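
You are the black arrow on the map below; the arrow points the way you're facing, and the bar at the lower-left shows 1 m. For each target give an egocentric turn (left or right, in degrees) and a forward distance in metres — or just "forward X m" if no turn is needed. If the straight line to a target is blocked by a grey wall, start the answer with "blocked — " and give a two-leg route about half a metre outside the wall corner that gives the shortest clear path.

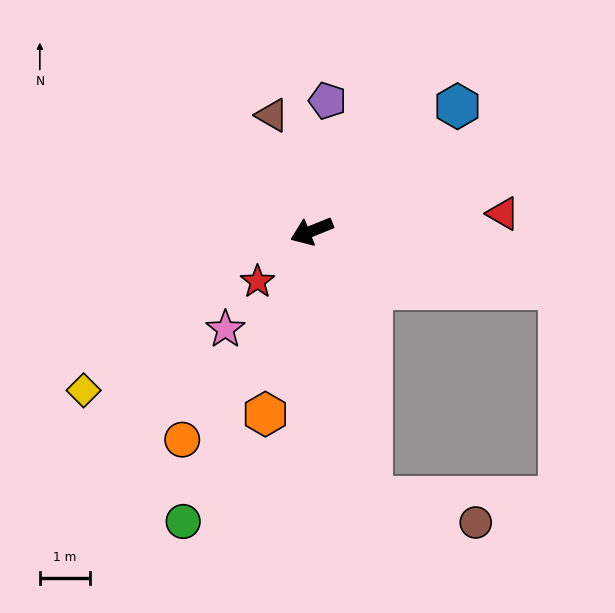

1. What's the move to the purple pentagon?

turn right 119°, forward 2.6 m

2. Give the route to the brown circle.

blocked — turn left 81°, forward 5.4 m, then turn left 63°, forward 2.1 m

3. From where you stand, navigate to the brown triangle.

turn right 93°, forward 2.4 m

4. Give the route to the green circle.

turn left 44°, forward 6.3 m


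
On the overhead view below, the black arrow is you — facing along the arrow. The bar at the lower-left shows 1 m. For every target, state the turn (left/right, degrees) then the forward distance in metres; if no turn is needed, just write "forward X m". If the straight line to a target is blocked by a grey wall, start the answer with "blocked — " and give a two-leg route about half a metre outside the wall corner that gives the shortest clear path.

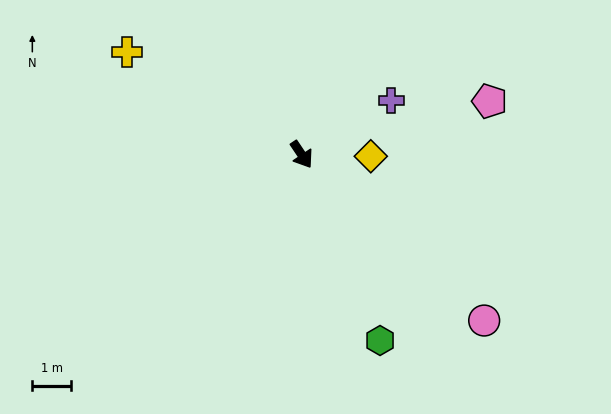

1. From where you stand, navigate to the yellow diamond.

turn left 55°, forward 1.8 m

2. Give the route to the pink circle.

turn left 14°, forward 6.4 m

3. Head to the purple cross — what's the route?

turn left 87°, forward 2.7 m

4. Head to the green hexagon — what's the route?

turn right 11°, forward 5.2 m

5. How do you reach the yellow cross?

turn right 154°, forward 5.3 m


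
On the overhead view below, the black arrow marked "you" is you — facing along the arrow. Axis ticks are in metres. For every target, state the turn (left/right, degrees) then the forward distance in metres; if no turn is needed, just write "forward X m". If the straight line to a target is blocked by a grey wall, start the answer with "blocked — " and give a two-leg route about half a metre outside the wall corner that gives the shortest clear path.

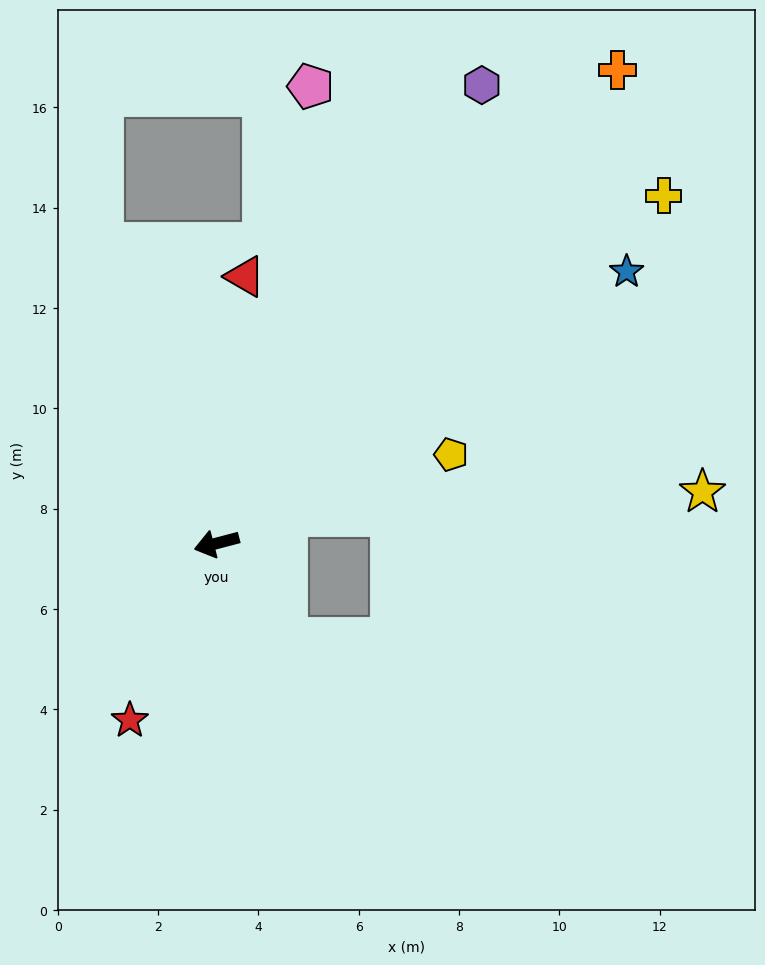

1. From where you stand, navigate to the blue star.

turn right 161°, forward 9.8 m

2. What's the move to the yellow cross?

turn right 157°, forward 11.3 m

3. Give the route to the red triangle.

turn right 111°, forward 5.4 m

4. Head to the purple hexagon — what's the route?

turn right 135°, forward 10.6 m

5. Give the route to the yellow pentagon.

turn right 174°, forward 5.0 m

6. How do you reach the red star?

turn left 49°, forward 3.9 m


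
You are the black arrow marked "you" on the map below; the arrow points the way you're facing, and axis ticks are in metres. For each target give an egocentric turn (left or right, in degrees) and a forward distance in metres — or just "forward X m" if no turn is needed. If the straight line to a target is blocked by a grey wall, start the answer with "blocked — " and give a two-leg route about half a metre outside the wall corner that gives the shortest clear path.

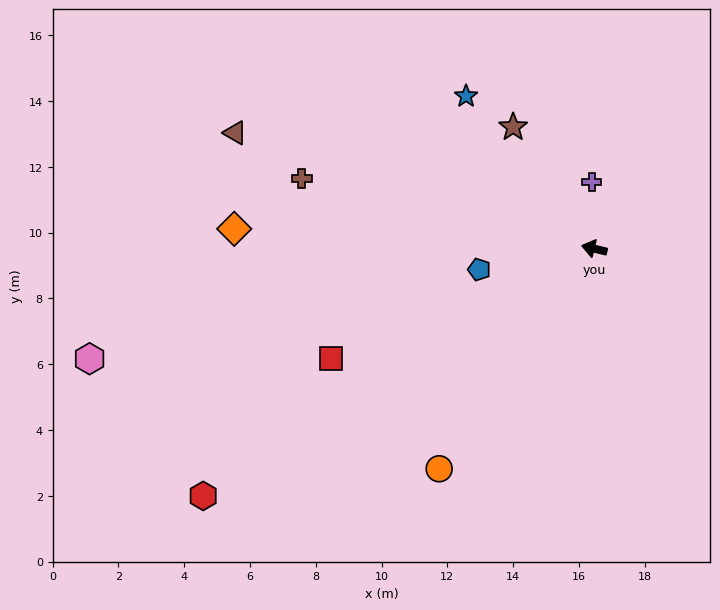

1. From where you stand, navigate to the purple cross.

turn right 74°, forward 2.0 m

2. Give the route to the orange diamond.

turn left 10°, forward 11.0 m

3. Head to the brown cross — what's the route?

forward 9.1 m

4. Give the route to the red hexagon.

turn left 46°, forward 14.1 m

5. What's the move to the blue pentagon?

turn left 24°, forward 3.6 m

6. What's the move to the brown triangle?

turn right 4°, forward 11.5 m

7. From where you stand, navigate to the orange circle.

turn left 68°, forward 8.2 m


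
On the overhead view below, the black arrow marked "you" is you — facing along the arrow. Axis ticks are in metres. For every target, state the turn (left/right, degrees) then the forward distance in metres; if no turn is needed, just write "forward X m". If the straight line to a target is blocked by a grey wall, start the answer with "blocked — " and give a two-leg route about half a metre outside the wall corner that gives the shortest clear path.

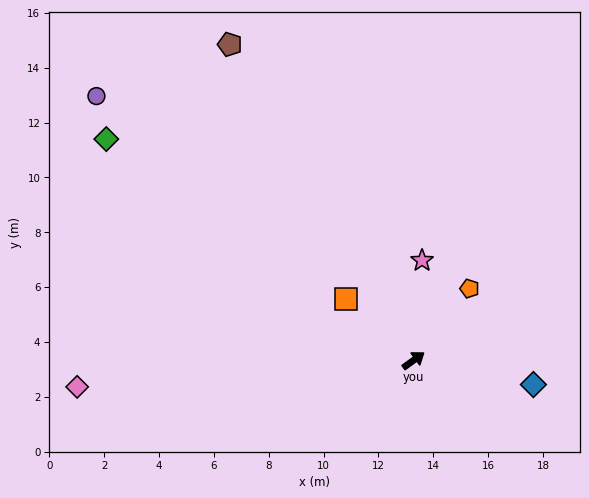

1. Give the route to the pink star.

turn left 49°, forward 3.7 m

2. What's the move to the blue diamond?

turn right 47°, forward 4.5 m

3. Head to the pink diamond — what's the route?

turn left 149°, forward 12.3 m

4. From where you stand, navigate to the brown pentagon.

turn left 84°, forward 13.3 m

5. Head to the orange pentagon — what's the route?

turn left 16°, forward 3.3 m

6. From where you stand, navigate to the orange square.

turn left 102°, forward 3.3 m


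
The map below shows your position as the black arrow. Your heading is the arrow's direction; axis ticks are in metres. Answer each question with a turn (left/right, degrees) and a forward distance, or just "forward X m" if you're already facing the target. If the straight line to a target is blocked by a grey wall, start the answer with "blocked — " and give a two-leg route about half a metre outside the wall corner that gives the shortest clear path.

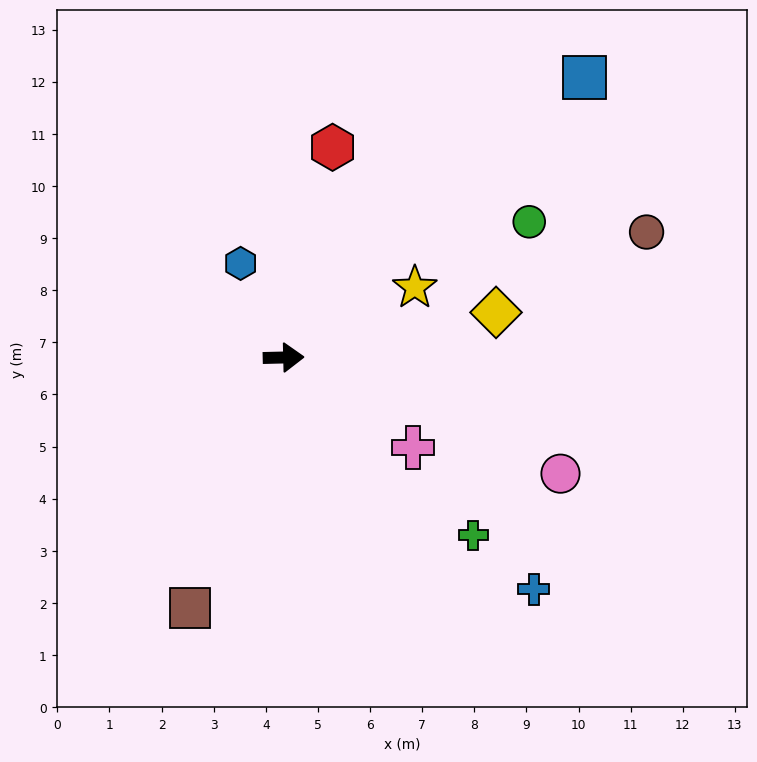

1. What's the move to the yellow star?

turn left 27°, forward 2.9 m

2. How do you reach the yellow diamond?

turn left 11°, forward 4.2 m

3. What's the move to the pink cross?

turn right 36°, forward 3.0 m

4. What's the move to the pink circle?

turn right 24°, forward 5.8 m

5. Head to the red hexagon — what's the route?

turn left 76°, forward 4.1 m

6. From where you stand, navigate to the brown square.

turn right 112°, forward 5.1 m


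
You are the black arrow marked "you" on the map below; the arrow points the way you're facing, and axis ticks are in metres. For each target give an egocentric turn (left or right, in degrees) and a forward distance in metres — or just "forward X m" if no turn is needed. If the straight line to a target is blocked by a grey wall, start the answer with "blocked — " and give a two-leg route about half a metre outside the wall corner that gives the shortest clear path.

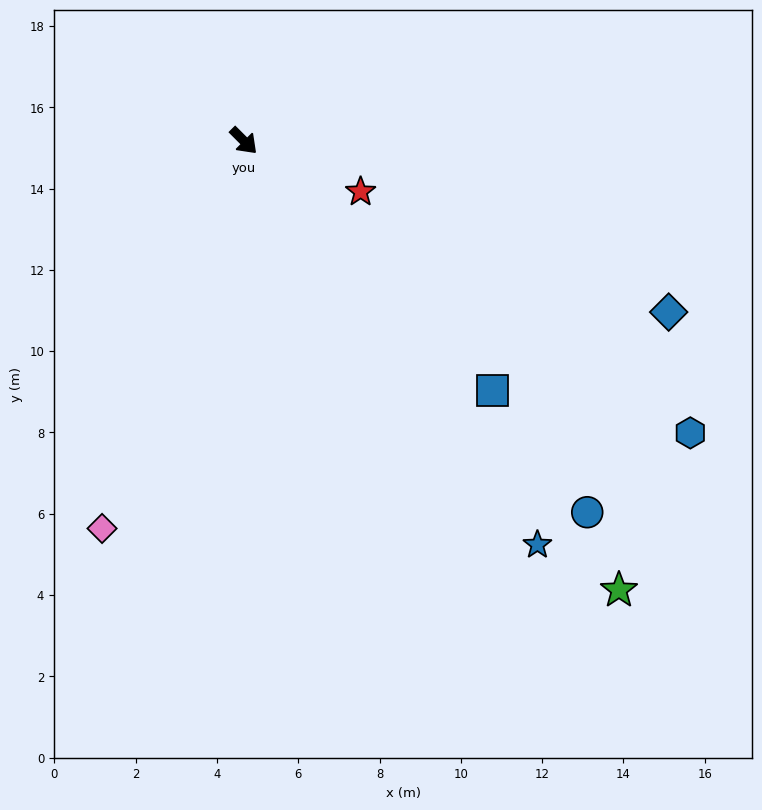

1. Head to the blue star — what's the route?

turn right 9°, forward 12.3 m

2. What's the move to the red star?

turn left 21°, forward 3.1 m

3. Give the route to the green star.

turn right 5°, forward 14.4 m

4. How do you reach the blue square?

forward 8.7 m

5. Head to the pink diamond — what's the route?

turn right 65°, forward 10.2 m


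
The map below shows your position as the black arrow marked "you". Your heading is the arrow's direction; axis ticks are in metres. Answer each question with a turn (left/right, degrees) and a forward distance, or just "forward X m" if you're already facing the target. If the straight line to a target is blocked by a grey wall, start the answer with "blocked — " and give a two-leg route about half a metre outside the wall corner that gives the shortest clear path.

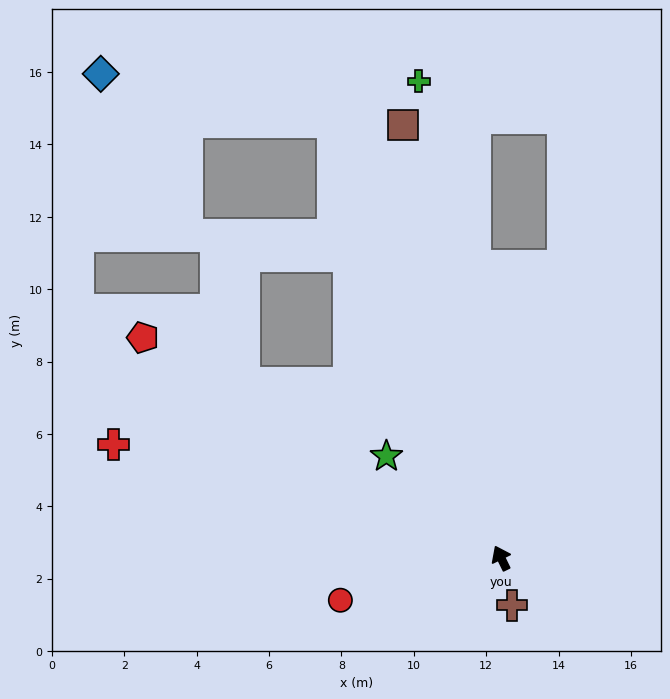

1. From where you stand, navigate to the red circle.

turn left 79°, forward 4.6 m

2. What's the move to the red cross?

turn left 48°, forward 11.2 m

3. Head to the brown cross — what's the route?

turn left 167°, forward 1.3 m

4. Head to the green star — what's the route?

turn left 22°, forward 4.2 m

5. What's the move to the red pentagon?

turn left 32°, forward 11.6 m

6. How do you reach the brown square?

turn right 13°, forward 12.3 m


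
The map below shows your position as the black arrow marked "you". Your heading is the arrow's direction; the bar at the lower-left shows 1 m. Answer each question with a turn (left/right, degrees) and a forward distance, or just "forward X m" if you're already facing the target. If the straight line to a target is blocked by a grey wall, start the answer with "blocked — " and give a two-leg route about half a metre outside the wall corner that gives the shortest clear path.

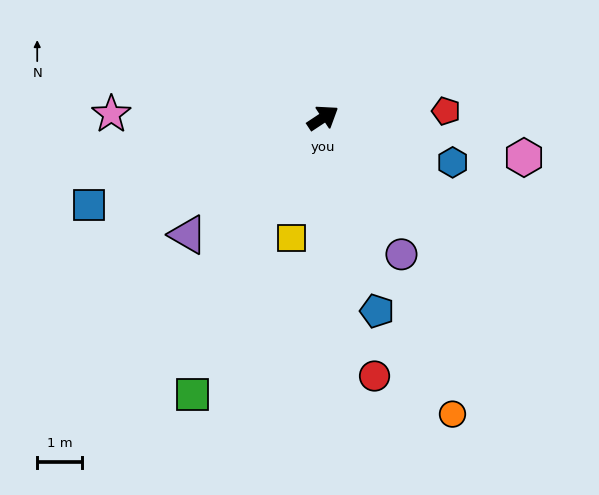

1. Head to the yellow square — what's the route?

turn right 138°, forward 2.8 m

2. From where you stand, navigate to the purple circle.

turn right 94°, forward 3.5 m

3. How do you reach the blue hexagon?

turn right 52°, forward 3.1 m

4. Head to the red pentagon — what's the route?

turn right 30°, forward 2.8 m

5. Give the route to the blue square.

turn left 167°, forward 5.6 m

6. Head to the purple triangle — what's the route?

turn right 173°, forward 4.0 m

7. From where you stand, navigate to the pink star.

turn left 146°, forward 4.8 m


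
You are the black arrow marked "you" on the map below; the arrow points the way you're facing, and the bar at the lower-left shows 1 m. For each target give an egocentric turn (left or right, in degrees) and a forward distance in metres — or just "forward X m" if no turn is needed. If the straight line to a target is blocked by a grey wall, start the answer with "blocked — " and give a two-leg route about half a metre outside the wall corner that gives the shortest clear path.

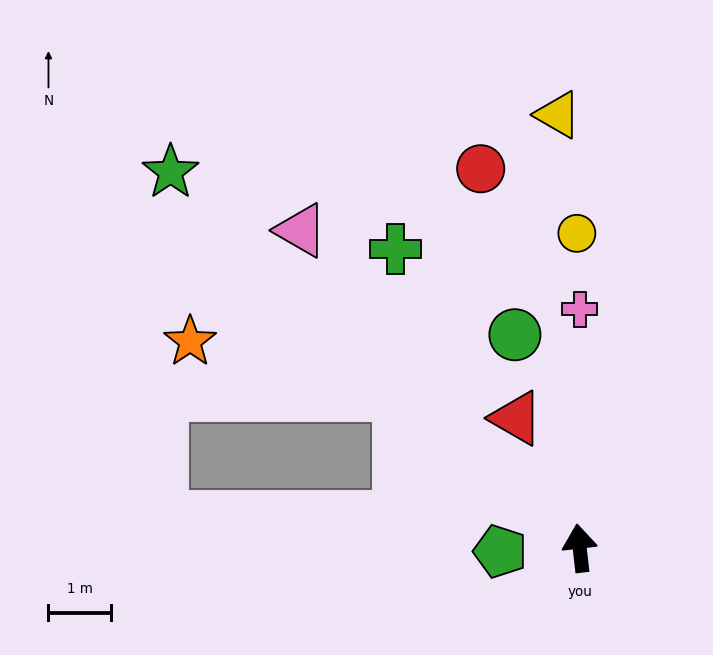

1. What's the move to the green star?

turn left 41°, forward 8.9 m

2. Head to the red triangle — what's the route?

turn left 19°, forward 2.3 m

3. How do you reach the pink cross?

turn right 7°, forward 3.8 m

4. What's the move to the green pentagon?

turn left 86°, forward 1.3 m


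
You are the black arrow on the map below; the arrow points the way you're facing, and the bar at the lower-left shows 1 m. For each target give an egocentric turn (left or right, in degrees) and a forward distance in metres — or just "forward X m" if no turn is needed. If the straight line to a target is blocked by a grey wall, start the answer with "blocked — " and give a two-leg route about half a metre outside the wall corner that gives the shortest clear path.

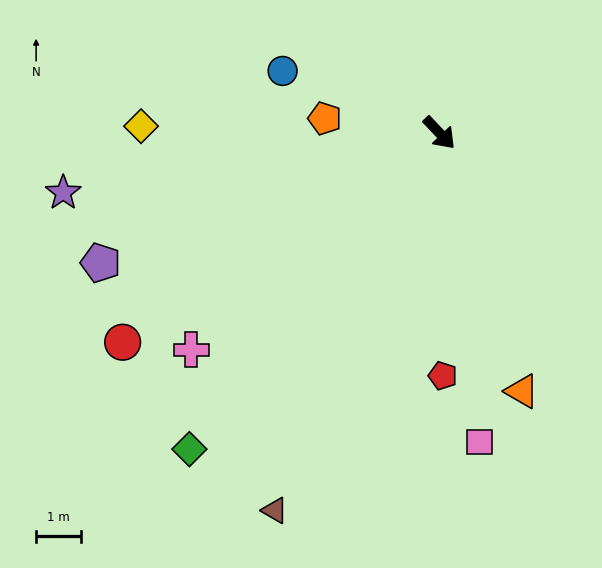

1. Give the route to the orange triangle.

turn right 26°, forward 6.1 m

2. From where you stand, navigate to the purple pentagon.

turn right 112°, forward 8.1 m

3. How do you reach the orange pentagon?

turn right 141°, forward 2.6 m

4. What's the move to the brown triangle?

turn right 67°, forward 9.2 m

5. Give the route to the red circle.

turn right 100°, forward 8.5 m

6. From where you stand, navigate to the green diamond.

turn right 82°, forward 9.0 m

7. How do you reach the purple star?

turn right 124°, forward 8.5 m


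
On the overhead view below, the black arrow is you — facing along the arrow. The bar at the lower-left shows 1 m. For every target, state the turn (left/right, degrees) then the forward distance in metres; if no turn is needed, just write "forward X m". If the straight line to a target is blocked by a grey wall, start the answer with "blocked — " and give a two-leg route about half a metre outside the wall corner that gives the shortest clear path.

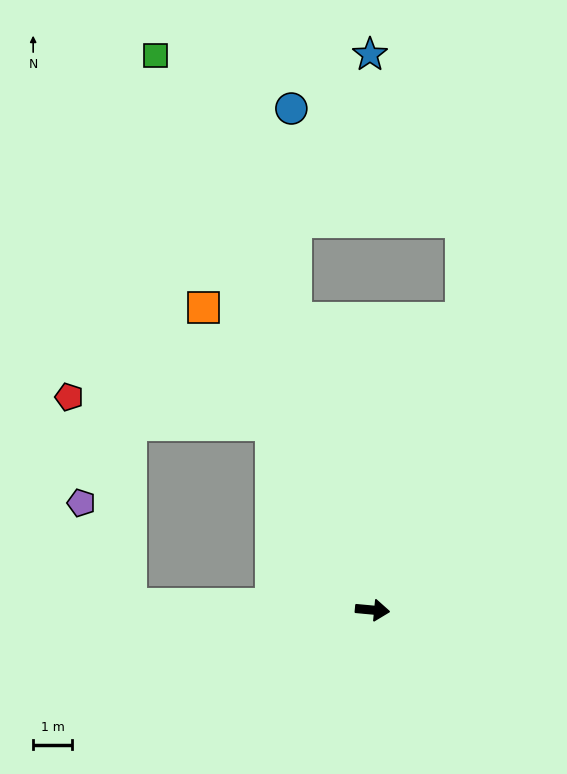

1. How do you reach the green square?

turn left 117°, forward 15.4 m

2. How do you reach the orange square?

turn left 125°, forward 8.9 m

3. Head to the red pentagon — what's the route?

blocked — turn left 124°, forward 5.5 m, then turn left 54°, forward 5.3 m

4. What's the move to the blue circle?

blocked — turn left 110°, forward 7.8 m, then turn right 14°, forward 5.4 m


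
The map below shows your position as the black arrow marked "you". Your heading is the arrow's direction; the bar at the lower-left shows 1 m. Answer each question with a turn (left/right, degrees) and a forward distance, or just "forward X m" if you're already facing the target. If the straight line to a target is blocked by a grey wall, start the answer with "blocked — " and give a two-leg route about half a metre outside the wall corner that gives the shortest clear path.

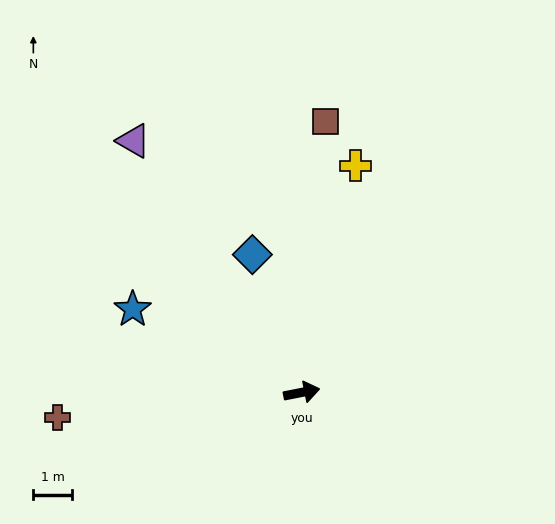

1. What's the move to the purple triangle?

turn left 113°, forward 7.7 m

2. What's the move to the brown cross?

turn left 175°, forward 6.3 m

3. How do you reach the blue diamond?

turn left 99°, forward 3.7 m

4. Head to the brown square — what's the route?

turn left 74°, forward 7.0 m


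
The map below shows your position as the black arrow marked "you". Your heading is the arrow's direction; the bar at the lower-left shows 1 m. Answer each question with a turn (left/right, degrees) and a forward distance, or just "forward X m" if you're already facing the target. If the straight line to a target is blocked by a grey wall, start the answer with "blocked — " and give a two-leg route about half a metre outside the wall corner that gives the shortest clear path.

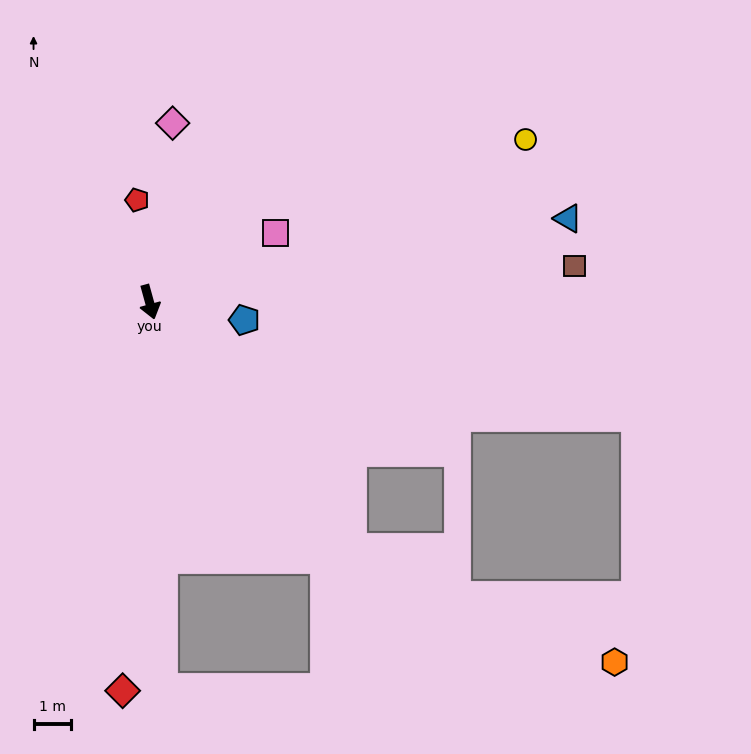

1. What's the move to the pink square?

turn left 103°, forward 3.9 m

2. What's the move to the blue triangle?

turn left 86°, forward 11.5 m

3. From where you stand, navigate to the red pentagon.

turn left 172°, forward 2.8 m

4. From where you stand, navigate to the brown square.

turn left 79°, forward 11.4 m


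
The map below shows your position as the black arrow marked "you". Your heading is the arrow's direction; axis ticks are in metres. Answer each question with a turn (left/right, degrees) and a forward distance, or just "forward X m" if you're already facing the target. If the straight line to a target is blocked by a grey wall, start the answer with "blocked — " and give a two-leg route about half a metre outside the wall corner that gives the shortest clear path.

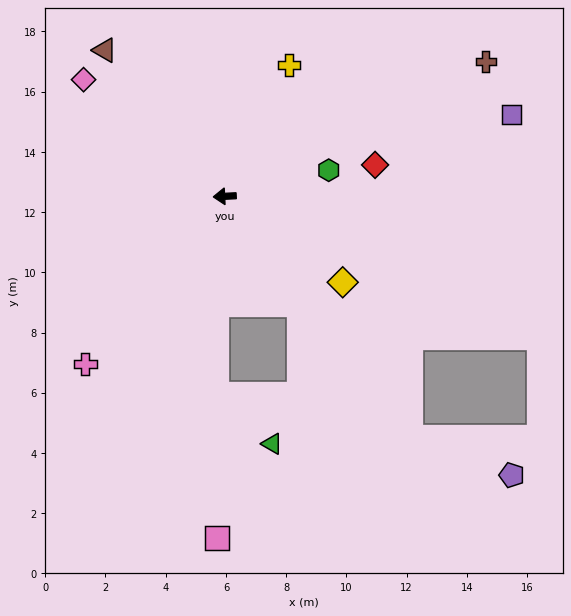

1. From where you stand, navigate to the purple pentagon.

blocked — turn left 125°, forward 10.1 m, then turn left 32°, forward 3.6 m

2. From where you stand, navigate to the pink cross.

turn left 47°, forward 7.2 m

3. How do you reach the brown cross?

turn right 156°, forward 9.8 m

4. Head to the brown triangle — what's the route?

turn right 53°, forward 6.3 m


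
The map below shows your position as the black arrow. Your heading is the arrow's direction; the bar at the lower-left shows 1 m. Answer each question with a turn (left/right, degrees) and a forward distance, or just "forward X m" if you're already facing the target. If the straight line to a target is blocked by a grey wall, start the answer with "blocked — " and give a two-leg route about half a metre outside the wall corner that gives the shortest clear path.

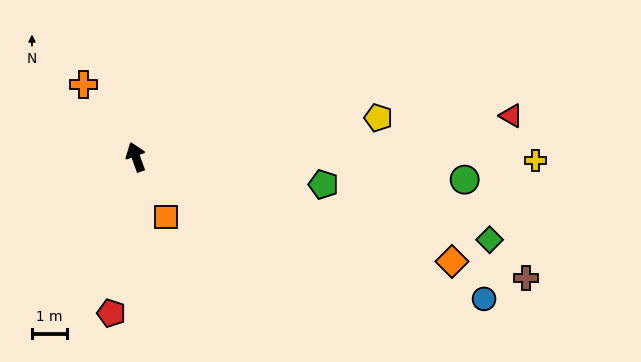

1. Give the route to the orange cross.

turn left 16°, forward 2.6 m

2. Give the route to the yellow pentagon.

turn right 101°, forward 7.0 m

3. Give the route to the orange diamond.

turn right 128°, forward 9.5 m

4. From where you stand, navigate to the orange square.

turn right 173°, forward 1.9 m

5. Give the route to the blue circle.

turn right 132°, forward 10.7 m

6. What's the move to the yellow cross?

turn right 110°, forward 11.4 m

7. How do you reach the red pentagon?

turn left 151°, forward 4.5 m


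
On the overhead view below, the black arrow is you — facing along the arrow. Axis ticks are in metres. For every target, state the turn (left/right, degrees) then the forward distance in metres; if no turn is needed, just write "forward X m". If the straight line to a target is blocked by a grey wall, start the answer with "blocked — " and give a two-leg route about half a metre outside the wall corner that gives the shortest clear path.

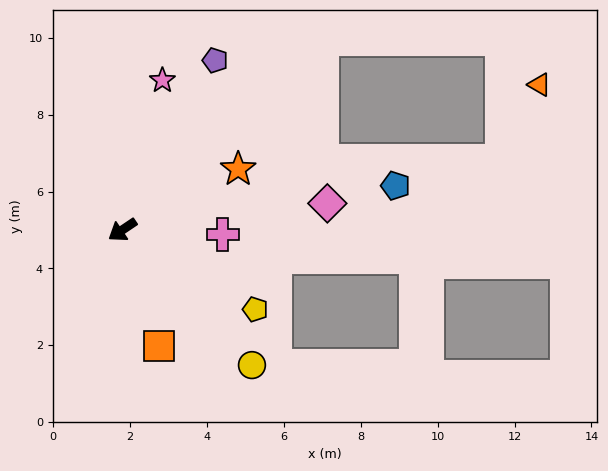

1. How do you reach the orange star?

turn left 174°, forward 3.4 m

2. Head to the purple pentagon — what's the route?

turn right 153°, forward 5.0 m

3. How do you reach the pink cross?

turn left 143°, forward 2.6 m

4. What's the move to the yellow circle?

turn left 100°, forward 4.9 m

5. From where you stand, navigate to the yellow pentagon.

turn left 115°, forward 4.0 m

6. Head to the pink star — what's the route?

turn right 139°, forward 4.0 m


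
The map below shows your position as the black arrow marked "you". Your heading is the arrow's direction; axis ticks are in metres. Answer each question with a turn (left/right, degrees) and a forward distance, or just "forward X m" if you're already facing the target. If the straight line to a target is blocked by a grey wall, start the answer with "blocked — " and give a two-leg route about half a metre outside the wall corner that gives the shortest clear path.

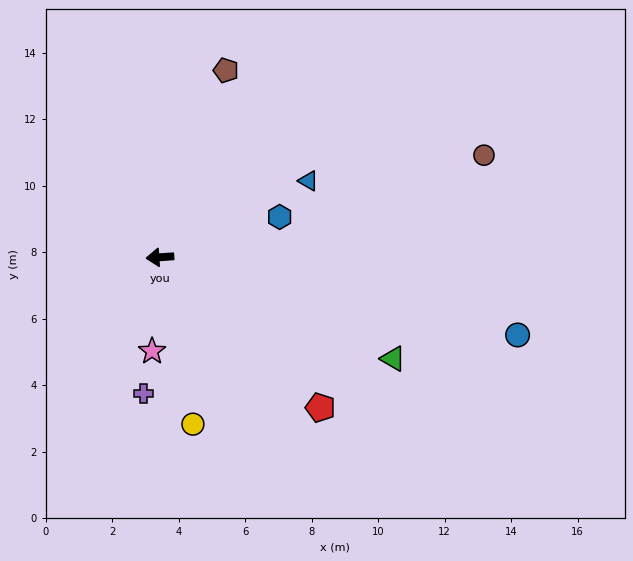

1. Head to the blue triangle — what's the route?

turn right 157°, forward 5.0 m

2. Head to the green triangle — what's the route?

turn left 153°, forward 7.6 m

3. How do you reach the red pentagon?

turn left 133°, forward 6.6 m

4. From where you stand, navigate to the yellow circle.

turn left 97°, forward 5.1 m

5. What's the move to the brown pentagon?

turn right 113°, forward 6.0 m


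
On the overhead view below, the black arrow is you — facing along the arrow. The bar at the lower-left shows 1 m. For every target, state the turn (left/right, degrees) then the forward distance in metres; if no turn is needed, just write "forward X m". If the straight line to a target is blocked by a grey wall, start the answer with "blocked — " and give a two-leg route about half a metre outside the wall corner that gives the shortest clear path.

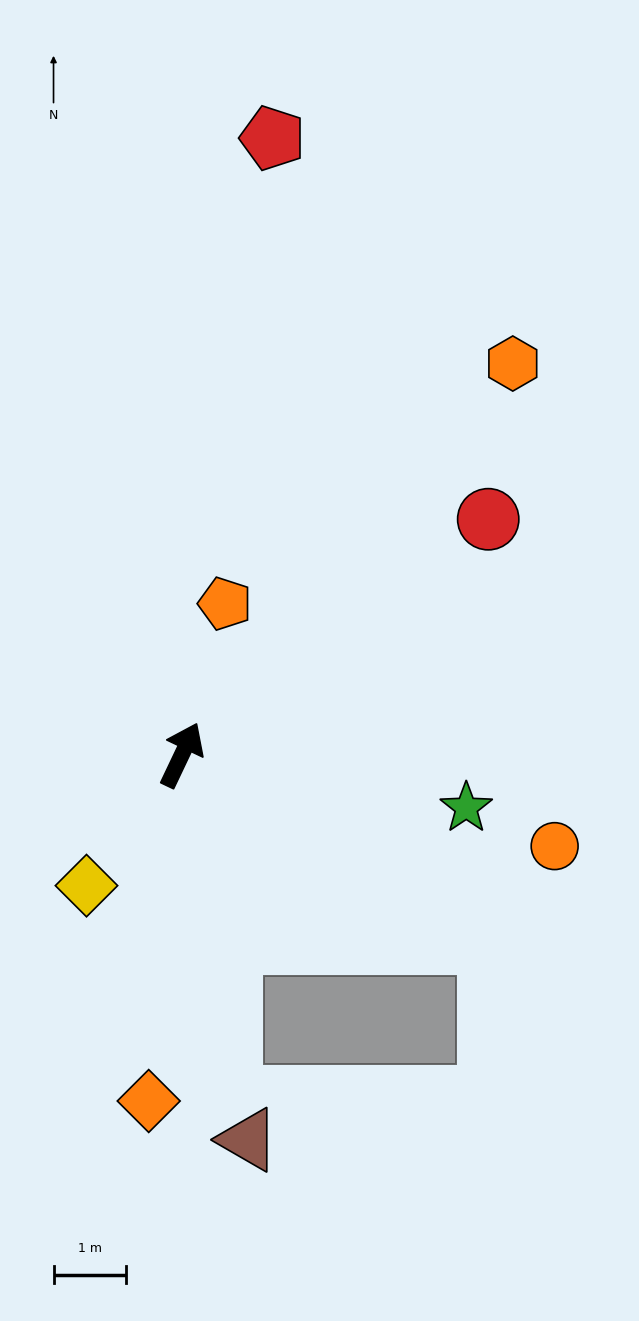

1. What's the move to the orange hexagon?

turn right 15°, forward 7.1 m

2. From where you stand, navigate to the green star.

turn right 75°, forward 4.0 m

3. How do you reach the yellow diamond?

turn left 169°, forward 2.2 m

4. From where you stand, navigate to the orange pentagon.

turn left 9°, forward 2.2 m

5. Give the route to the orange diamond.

turn right 160°, forward 4.8 m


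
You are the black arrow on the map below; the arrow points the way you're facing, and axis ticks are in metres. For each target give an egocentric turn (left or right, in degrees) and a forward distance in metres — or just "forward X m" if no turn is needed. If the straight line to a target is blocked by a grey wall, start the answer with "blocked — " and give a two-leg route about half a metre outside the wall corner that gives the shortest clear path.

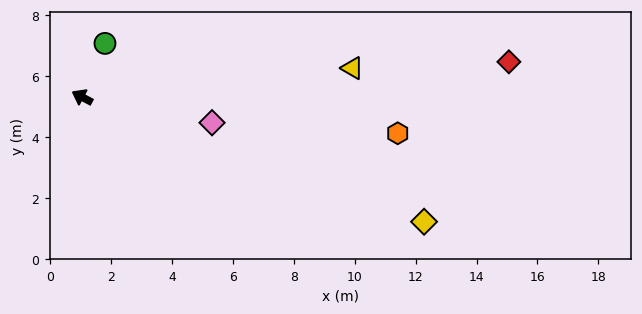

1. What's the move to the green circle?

turn right 85°, forward 1.9 m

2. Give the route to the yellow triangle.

turn right 146°, forward 8.9 m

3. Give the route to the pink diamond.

turn right 163°, forward 4.3 m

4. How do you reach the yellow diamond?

turn right 172°, forward 11.9 m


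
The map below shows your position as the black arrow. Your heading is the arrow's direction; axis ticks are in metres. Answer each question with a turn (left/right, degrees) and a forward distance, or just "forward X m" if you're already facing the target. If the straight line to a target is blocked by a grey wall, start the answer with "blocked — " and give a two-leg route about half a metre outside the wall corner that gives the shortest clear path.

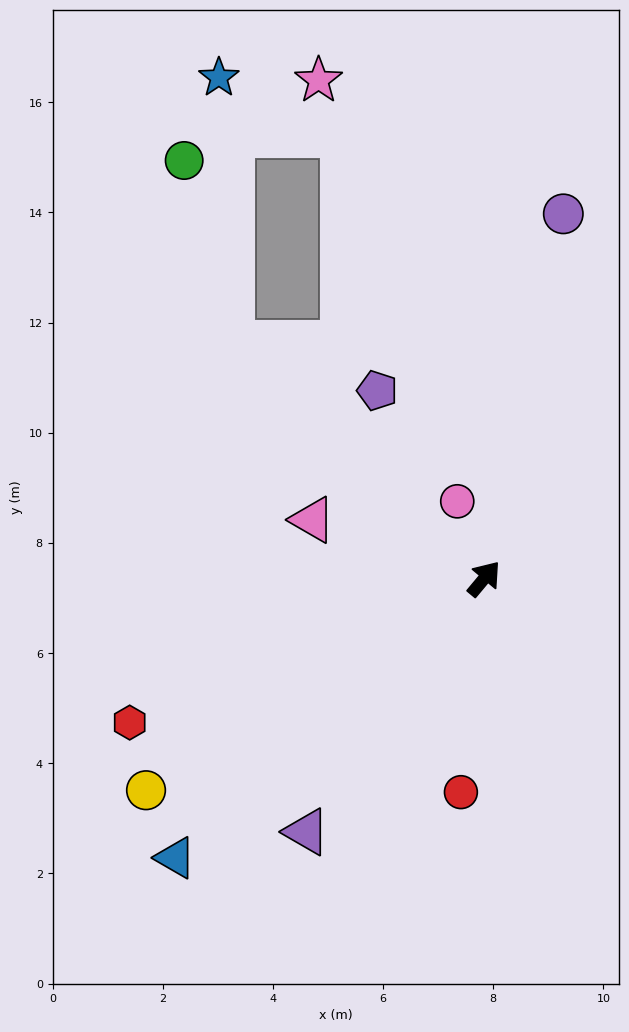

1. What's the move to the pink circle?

turn left 59°, forward 1.5 m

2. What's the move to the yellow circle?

turn left 162°, forward 7.2 m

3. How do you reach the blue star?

blocked — turn left 87°, forward 6.3 m, then turn right 44°, forward 4.8 m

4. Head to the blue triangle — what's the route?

turn left 172°, forward 7.6 m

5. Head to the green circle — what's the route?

blocked — turn left 87°, forward 6.3 m, then turn right 33°, forward 3.4 m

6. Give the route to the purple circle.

turn left 28°, forward 6.8 m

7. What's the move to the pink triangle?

turn left 111°, forward 3.3 m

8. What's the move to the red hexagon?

turn left 152°, forward 6.9 m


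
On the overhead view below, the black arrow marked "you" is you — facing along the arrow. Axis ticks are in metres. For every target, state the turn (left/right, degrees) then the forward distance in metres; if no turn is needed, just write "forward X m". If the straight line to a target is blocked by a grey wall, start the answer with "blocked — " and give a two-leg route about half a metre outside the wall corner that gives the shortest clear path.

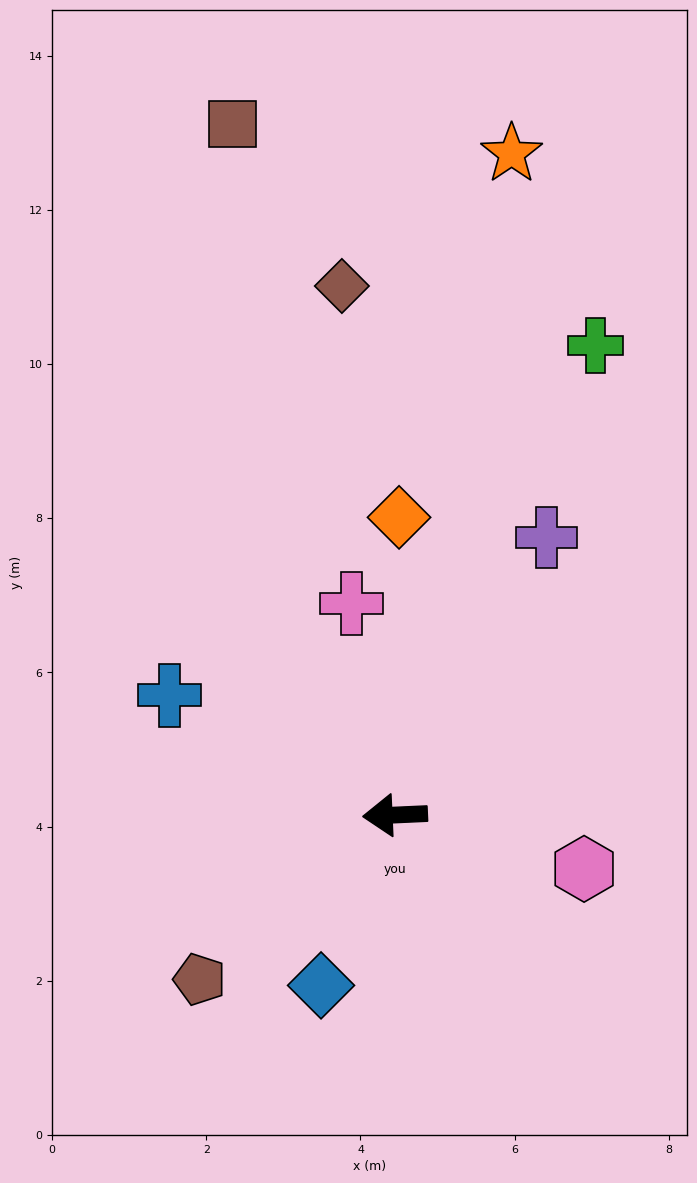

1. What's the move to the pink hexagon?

turn left 162°, forward 2.5 m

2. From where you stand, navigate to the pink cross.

turn right 81°, forward 2.8 m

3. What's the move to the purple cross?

turn right 121°, forward 4.1 m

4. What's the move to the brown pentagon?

turn left 37°, forward 3.3 m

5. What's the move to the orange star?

turn right 103°, forward 8.7 m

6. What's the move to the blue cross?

turn right 31°, forward 3.3 m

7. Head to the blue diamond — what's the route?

turn left 64°, forward 2.4 m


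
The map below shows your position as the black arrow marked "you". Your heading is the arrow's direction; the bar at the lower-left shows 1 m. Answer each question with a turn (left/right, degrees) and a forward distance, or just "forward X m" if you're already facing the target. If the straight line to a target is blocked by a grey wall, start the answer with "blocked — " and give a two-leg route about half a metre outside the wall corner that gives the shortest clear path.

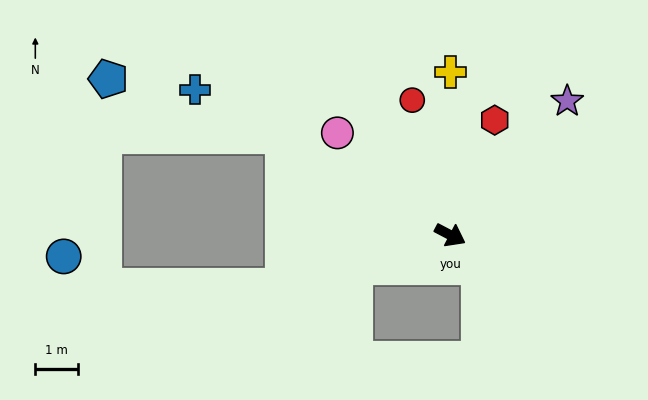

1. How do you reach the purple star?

turn left 77°, forward 4.1 m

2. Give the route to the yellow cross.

turn left 118°, forward 3.8 m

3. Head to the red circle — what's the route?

turn left 133°, forward 3.3 m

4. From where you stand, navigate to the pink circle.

turn left 166°, forward 3.5 m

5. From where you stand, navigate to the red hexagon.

turn left 97°, forward 2.9 m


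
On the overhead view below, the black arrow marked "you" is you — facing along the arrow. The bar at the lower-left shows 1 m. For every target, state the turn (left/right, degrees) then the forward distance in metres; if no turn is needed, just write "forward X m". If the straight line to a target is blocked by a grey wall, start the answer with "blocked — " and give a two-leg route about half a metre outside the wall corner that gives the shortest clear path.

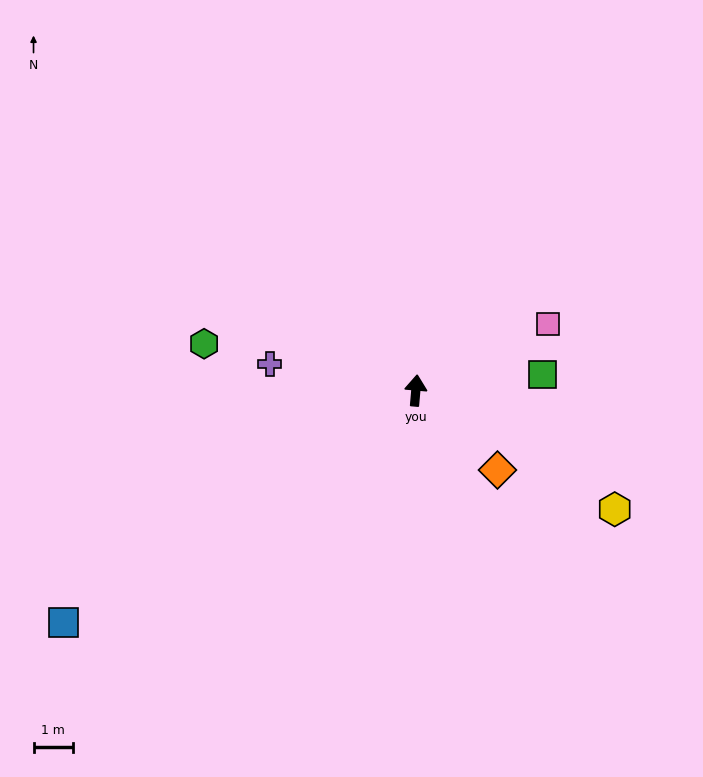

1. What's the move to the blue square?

turn left 128°, forward 10.7 m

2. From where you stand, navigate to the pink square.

turn right 58°, forward 3.8 m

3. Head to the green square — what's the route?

turn right 78°, forward 3.2 m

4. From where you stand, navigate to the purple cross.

turn left 85°, forward 3.8 m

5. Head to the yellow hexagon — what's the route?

turn right 116°, forward 5.9 m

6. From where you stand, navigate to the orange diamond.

turn right 129°, forward 2.9 m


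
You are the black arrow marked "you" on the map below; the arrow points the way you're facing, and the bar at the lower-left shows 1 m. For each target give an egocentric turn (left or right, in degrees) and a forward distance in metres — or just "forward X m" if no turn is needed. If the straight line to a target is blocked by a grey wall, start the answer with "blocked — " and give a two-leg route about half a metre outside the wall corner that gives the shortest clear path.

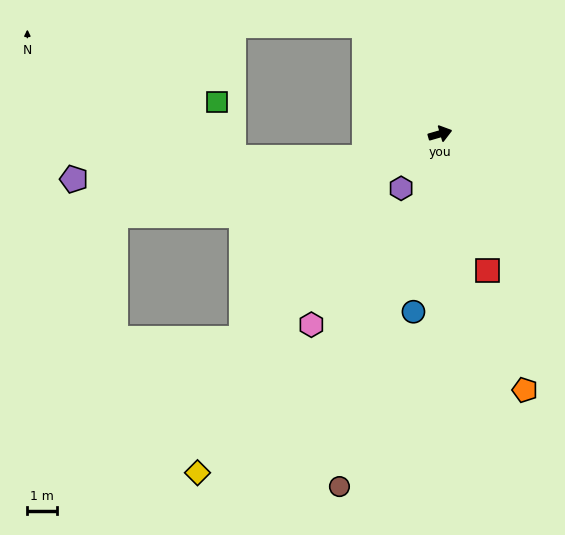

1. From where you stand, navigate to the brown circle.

turn right 122°, forward 12.6 m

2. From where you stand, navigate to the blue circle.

turn right 115°, forward 6.2 m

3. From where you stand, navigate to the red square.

turn right 87°, forward 5.0 m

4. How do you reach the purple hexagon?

turn right 142°, forward 2.3 m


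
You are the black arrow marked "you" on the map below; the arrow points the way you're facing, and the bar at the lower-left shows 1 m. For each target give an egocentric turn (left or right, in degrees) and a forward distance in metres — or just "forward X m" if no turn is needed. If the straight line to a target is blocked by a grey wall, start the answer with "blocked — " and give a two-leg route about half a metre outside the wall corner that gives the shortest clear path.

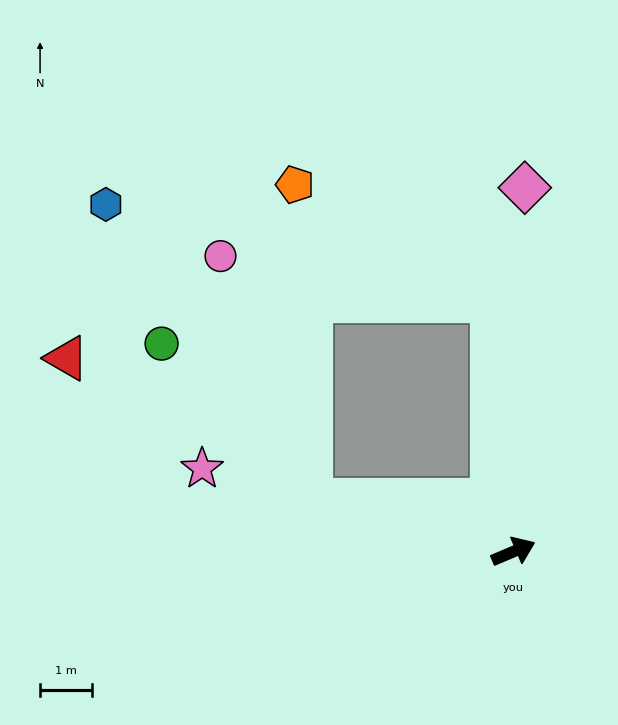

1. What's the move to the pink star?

turn left 142°, forward 6.2 m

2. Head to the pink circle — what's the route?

blocked — turn left 143°, forward 4.0 m, then turn right 56°, forward 5.1 m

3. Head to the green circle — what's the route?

blocked — turn left 143°, forward 4.0 m, then turn right 32°, forward 4.2 m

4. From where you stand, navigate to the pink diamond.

turn left 65°, forward 7.1 m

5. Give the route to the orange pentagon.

blocked — turn left 72°, forward 4.9 m, then turn left 54°, forward 4.4 m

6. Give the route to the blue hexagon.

blocked — turn left 143°, forward 4.0 m, then turn right 41°, forward 7.0 m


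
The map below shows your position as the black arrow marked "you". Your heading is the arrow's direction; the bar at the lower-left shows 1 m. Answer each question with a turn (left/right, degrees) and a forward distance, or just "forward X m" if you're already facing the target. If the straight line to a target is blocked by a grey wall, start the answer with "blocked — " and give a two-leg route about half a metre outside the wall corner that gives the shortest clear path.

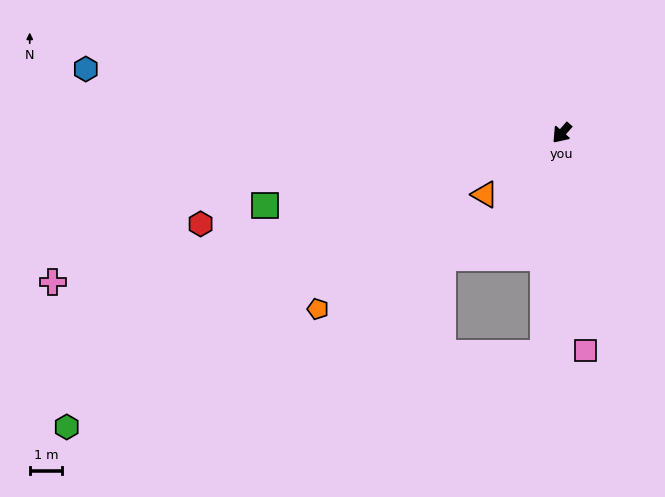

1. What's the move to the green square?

turn right 35°, forward 9.4 m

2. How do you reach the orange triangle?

turn right 10°, forward 3.0 m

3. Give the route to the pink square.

turn left 47°, forward 6.7 m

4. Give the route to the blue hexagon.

turn right 56°, forward 14.7 m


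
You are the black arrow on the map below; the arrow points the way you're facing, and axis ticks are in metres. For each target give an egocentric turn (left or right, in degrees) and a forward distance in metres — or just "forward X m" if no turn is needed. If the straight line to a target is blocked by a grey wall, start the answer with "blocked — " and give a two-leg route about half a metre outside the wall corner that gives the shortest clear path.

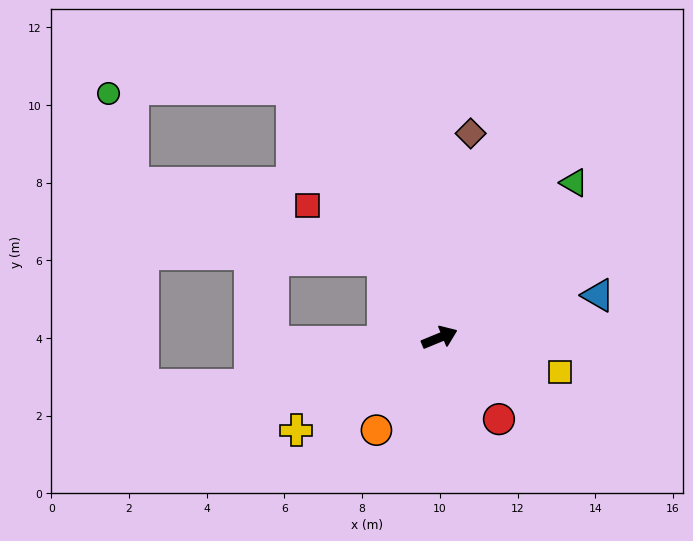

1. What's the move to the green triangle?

turn left 27°, forward 5.3 m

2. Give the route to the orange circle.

turn right 147°, forward 2.9 m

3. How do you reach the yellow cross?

turn right 170°, forward 4.4 m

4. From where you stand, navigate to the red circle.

turn right 76°, forward 2.6 m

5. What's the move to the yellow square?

turn right 38°, forward 3.2 m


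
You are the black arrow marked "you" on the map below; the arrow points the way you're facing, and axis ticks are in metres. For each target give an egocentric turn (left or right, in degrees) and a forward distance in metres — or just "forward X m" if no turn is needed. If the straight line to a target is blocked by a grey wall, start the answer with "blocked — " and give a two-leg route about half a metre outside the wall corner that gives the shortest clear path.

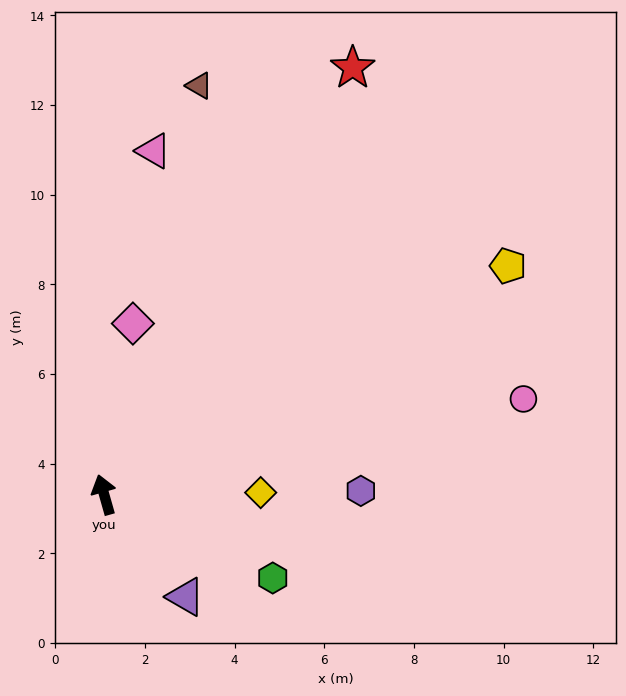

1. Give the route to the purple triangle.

turn right 157°, forward 2.9 m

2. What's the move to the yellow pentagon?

turn right 76°, forward 10.4 m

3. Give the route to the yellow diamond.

turn right 105°, forward 3.5 m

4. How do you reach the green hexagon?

turn right 132°, forward 4.2 m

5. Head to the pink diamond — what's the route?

turn right 25°, forward 3.9 m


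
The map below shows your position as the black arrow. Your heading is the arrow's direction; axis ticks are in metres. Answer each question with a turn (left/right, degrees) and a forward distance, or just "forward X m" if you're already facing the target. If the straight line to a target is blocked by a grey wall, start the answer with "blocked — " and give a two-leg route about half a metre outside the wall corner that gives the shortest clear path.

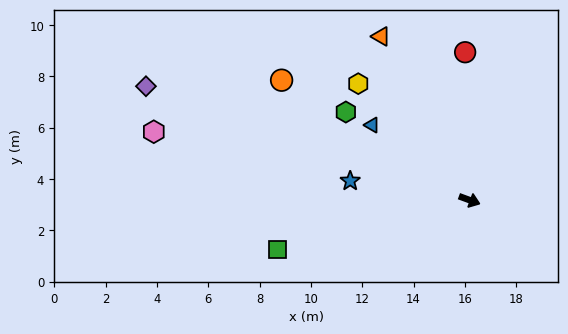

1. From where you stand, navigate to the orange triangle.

turn left 139°, forward 7.3 m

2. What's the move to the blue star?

turn right 169°, forward 4.7 m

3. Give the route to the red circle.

turn left 112°, forward 5.8 m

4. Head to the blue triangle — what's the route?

turn left 163°, forward 4.8 m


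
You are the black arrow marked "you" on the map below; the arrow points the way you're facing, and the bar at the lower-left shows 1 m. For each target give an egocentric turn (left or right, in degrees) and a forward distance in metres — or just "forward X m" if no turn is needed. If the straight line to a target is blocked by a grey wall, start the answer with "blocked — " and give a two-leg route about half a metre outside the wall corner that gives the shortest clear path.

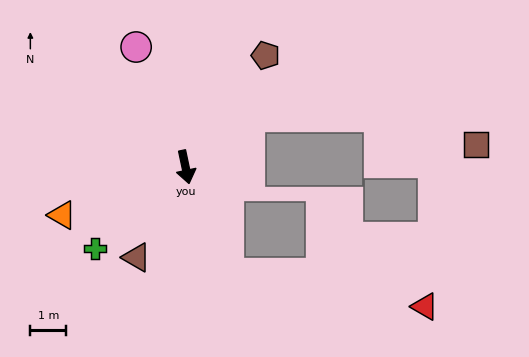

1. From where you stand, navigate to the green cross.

turn right 60°, forward 3.4 m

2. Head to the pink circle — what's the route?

turn right 170°, forward 3.6 m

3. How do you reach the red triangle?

blocked — turn left 10°, forward 3.2 m, then turn left 58°, forward 5.5 m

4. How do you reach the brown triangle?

turn right 40°, forward 2.9 m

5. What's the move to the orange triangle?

turn right 81°, forward 3.7 m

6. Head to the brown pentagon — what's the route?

turn left 132°, forward 3.8 m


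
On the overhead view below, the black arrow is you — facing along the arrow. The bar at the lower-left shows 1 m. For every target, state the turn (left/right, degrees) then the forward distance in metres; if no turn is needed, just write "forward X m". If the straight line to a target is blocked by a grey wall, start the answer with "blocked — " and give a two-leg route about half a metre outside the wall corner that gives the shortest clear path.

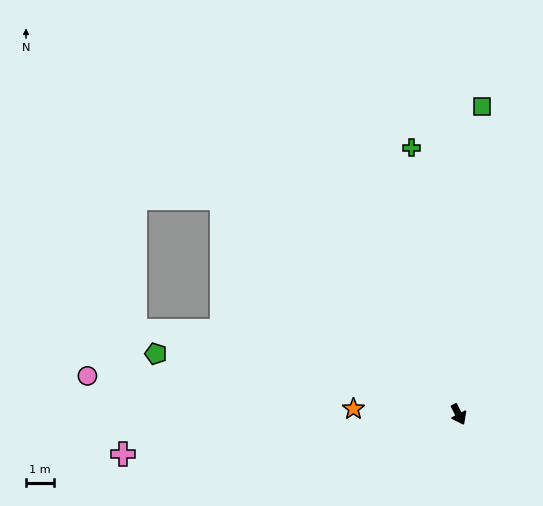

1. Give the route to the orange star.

turn right 120°, forward 3.7 m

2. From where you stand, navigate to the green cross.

turn left 163°, forward 9.6 m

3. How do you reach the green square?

turn left 149°, forward 10.9 m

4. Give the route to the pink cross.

turn right 110°, forward 11.9 m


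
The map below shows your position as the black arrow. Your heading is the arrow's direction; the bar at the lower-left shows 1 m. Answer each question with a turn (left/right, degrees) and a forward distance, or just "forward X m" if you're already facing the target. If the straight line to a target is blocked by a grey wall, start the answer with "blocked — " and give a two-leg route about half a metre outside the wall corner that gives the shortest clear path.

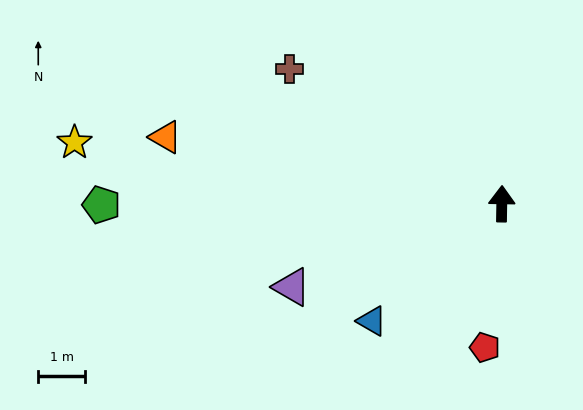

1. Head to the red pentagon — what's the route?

turn left 174°, forward 3.1 m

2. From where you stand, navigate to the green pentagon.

turn left 91°, forward 8.5 m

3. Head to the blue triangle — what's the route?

turn left 133°, forward 3.7 m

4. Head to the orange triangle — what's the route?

turn left 80°, forward 7.3 m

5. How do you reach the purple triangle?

turn left 113°, forward 4.8 m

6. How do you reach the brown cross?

turn left 59°, forward 5.3 m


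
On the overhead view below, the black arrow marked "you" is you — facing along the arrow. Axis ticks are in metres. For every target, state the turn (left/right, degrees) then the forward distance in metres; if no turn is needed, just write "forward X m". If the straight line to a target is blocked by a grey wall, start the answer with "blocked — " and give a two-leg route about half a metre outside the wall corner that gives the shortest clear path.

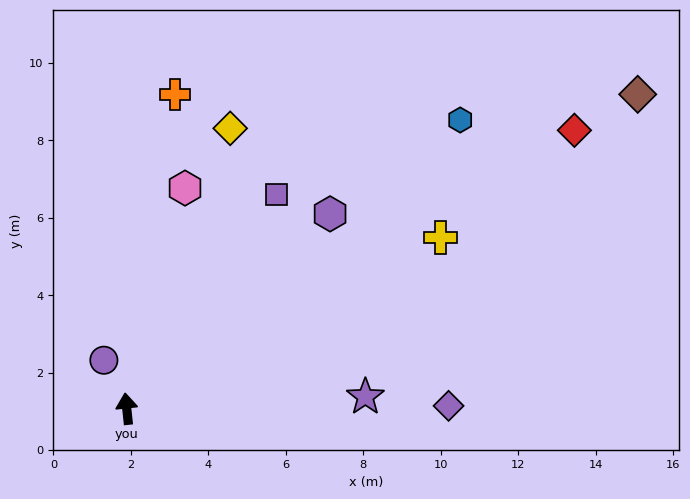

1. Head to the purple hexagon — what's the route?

turn right 52°, forward 7.3 m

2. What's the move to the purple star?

turn right 93°, forward 6.2 m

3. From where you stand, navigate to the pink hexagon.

turn right 21°, forward 5.9 m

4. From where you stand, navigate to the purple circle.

turn left 19°, forward 1.4 m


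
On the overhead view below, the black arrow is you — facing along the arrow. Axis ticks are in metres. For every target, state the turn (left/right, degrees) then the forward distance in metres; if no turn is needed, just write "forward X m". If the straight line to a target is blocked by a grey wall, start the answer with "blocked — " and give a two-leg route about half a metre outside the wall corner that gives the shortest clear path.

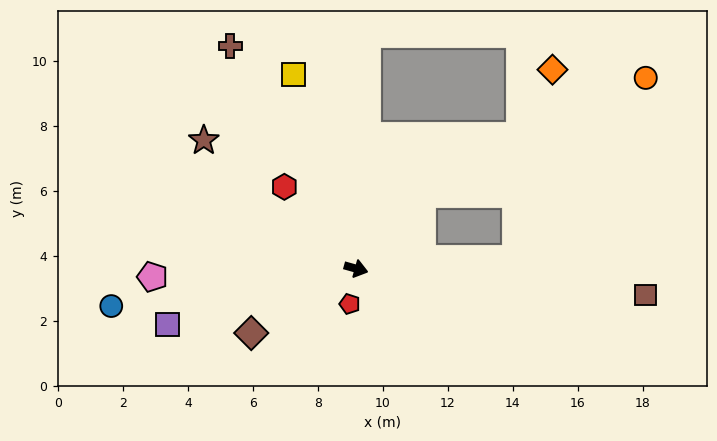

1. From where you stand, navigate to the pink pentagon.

turn right 162°, forward 6.3 m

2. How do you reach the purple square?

turn right 148°, forward 6.0 m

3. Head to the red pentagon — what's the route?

turn right 85°, forward 1.1 m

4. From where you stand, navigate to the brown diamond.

turn right 133°, forward 3.8 m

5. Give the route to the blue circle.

turn right 156°, forward 7.6 m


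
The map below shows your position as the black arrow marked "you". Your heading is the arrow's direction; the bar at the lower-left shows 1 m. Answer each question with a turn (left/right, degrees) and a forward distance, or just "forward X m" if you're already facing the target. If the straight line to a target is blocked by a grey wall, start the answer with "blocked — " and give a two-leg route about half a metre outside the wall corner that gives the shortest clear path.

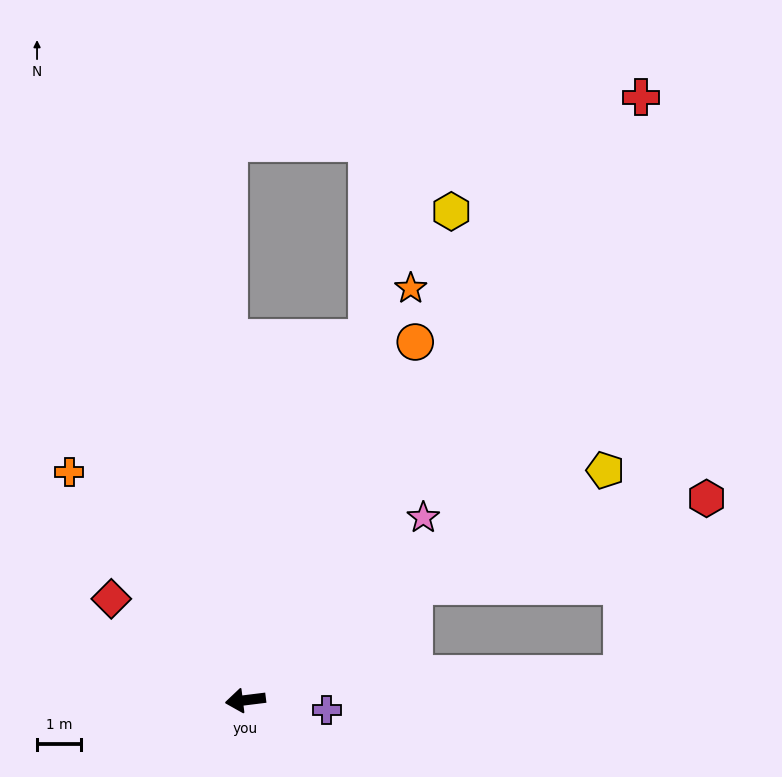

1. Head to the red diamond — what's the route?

turn right 44°, forward 3.9 m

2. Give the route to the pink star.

turn right 141°, forward 5.8 m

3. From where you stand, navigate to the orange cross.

turn right 59°, forward 6.6 m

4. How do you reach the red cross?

turn right 130°, forward 16.5 m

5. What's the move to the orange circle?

turn right 122°, forward 9.1 m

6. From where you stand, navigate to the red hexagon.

blocked — turn right 153°, forward 4.7 m, then turn right 17°, forward 7.0 m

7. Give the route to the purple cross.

turn left 166°, forward 1.9 m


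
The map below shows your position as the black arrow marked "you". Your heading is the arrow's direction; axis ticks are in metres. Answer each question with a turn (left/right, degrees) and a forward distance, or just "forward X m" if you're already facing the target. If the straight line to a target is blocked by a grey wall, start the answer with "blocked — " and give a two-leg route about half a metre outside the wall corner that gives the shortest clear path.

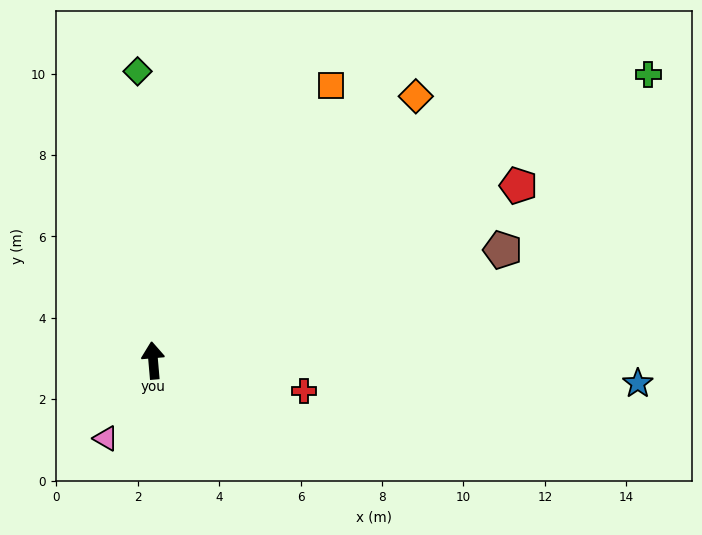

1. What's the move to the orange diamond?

turn right 50°, forward 9.2 m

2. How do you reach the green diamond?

forward 7.1 m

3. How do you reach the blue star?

turn right 98°, forward 11.9 m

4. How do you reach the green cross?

turn right 65°, forward 14.0 m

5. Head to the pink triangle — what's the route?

turn left 144°, forward 2.2 m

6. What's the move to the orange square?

turn right 38°, forward 8.0 m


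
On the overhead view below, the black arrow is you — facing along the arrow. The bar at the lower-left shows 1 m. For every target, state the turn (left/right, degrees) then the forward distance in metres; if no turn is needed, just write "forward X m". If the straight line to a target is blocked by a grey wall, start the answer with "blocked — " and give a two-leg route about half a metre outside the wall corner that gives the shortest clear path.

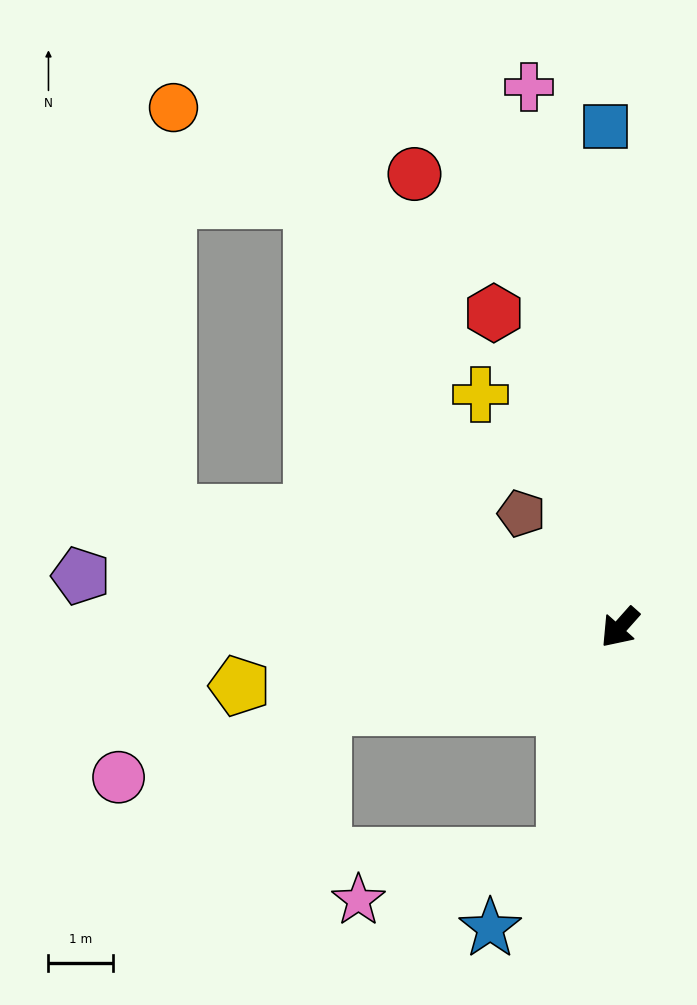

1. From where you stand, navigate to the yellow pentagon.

turn right 40°, forward 5.9 m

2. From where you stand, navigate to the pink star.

blocked — turn left 28°, forward 3.6 m, then turn right 64°, forward 3.2 m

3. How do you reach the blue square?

turn right 137°, forward 7.7 m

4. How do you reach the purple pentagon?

turn right 54°, forward 8.4 m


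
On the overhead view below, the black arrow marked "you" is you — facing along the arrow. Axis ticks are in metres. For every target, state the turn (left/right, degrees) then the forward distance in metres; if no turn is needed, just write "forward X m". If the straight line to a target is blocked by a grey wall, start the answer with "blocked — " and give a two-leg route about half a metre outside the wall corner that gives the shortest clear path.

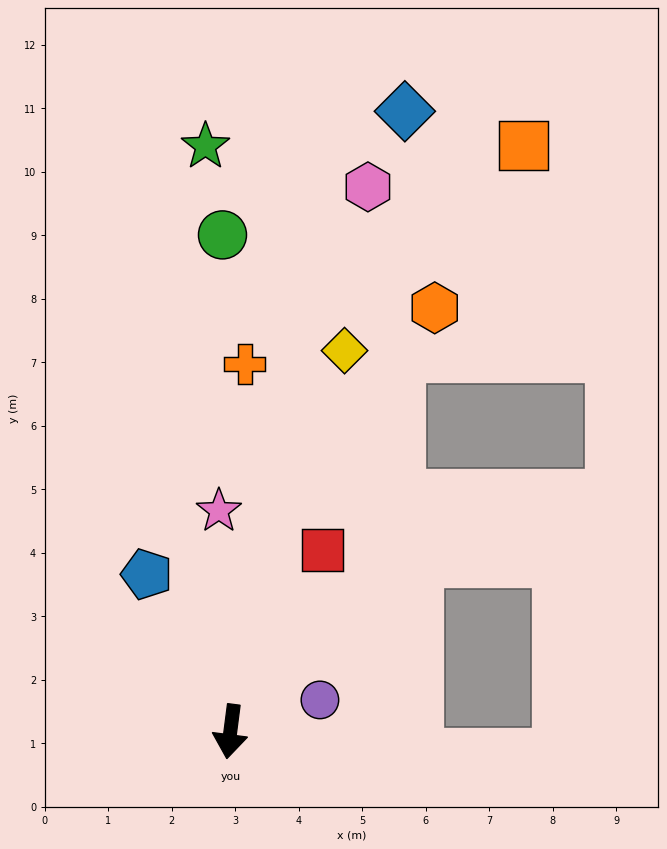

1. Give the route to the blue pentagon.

turn right 145°, forward 2.8 m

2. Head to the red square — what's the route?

turn left 160°, forward 3.2 m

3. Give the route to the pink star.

turn right 170°, forward 3.5 m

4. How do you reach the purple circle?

turn left 117°, forward 1.5 m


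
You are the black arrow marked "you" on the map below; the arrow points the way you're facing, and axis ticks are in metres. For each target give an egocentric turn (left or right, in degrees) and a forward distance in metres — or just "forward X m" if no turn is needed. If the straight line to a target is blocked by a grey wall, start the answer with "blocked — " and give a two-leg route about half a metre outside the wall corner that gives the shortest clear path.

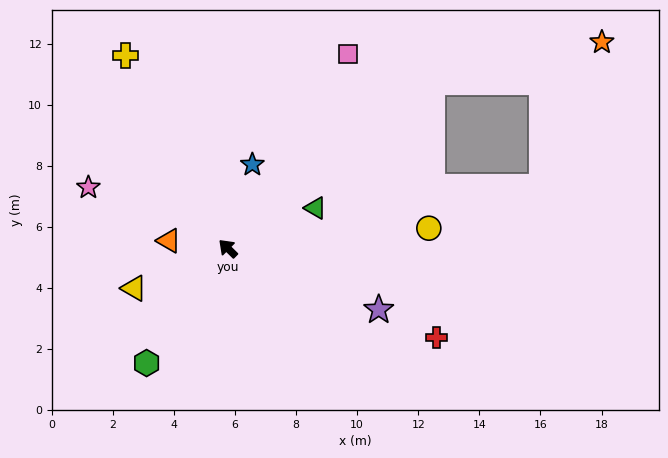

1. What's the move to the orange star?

blocked — turn right 96°, forward 8.6 m, then turn right 26°, forward 5.7 m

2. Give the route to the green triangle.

turn right 111°, forward 3.2 m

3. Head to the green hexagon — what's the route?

turn left 99°, forward 4.6 m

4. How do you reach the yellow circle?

turn right 130°, forward 6.6 m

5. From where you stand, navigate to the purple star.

turn right 158°, forward 5.3 m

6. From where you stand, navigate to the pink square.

turn right 77°, forward 7.5 m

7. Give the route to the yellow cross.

turn right 18°, forward 7.2 m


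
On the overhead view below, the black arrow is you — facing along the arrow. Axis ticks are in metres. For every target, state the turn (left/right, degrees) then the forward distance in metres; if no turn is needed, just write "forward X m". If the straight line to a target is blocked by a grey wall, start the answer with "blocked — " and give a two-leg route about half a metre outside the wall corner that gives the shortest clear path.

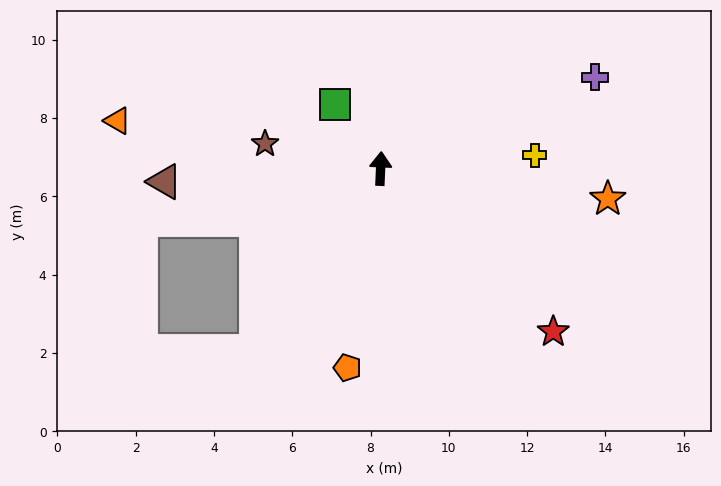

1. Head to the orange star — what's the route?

turn right 95°, forward 5.9 m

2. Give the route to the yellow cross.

turn right 83°, forward 4.0 m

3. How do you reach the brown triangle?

turn left 96°, forward 5.5 m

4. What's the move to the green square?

turn left 38°, forward 2.0 m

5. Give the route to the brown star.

turn left 80°, forward 3.0 m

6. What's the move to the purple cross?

turn right 64°, forward 6.0 m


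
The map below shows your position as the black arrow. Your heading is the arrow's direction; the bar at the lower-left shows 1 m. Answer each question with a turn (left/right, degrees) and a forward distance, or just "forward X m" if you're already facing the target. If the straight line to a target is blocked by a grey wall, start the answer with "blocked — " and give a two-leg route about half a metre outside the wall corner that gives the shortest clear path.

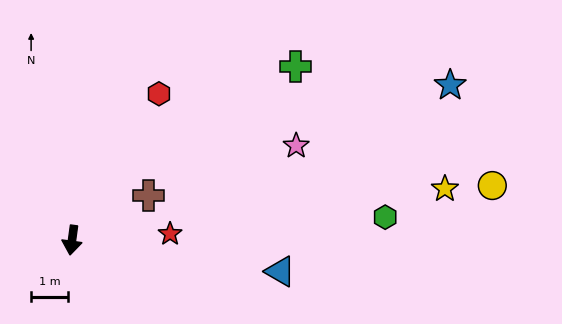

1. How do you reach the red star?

turn left 101°, forward 2.7 m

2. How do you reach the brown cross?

turn left 128°, forward 2.4 m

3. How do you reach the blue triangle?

turn left 89°, forward 5.7 m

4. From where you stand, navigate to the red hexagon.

turn left 157°, forward 4.6 m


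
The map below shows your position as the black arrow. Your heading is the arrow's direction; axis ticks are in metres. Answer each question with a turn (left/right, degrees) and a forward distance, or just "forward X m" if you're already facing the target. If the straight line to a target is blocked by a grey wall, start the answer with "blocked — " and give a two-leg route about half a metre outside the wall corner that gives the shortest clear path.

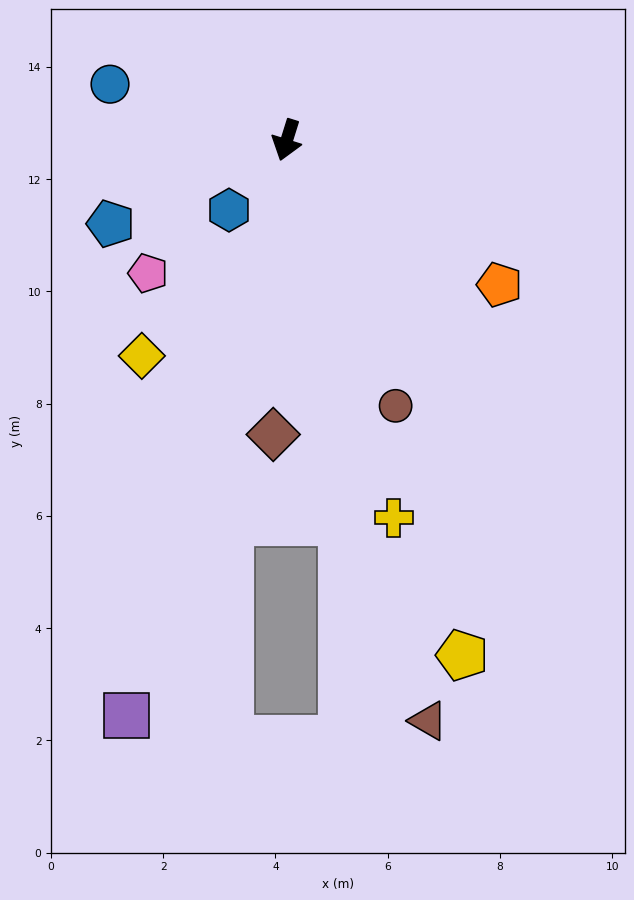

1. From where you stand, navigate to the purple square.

forward 10.6 m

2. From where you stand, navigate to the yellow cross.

turn left 33°, forward 7.0 m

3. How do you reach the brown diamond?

turn left 15°, forward 5.2 m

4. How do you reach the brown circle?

turn left 40°, forward 5.1 m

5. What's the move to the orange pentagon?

turn left 73°, forward 4.6 m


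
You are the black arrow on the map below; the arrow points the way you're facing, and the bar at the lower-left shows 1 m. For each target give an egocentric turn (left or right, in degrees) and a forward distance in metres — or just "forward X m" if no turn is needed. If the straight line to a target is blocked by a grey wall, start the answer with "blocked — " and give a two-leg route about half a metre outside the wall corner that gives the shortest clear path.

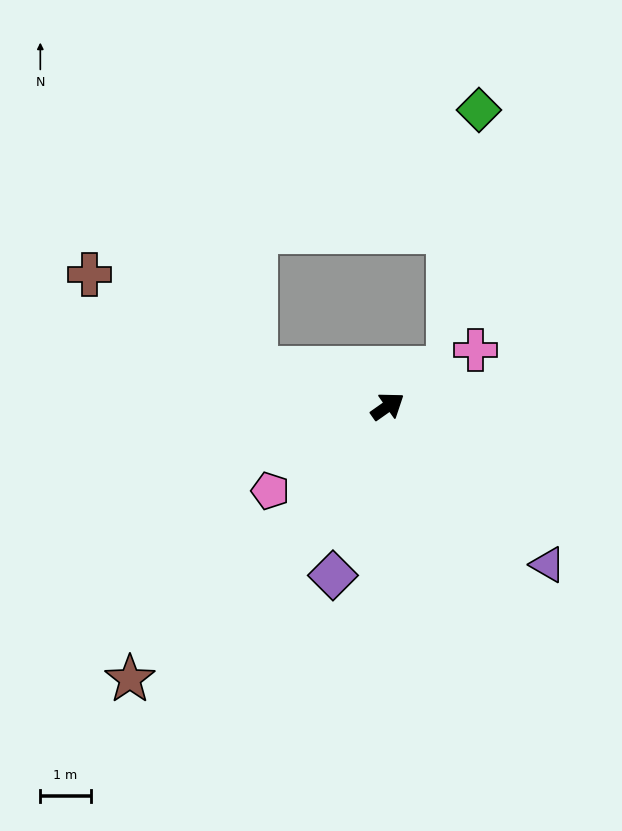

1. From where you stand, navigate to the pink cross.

turn right 2°, forward 2.1 m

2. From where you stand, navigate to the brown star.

turn right 169°, forward 7.4 m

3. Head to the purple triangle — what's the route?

turn right 80°, forward 4.5 m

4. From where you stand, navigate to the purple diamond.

turn right 143°, forward 3.5 m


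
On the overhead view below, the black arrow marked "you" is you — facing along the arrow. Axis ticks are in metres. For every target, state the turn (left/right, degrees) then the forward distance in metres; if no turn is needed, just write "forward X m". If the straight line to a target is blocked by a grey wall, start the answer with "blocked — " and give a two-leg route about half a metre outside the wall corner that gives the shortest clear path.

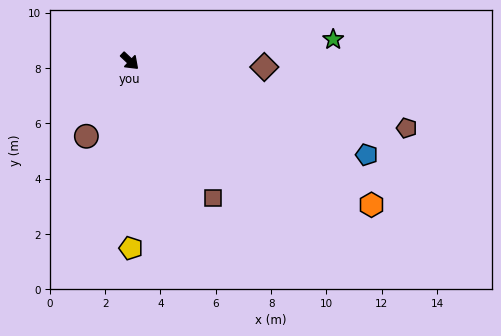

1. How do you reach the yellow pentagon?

turn right 46°, forward 6.8 m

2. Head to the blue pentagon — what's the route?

turn left 22°, forward 9.2 m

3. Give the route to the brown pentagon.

turn left 30°, forward 10.3 m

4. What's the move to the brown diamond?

turn left 41°, forward 4.9 m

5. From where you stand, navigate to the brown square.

turn right 15°, forward 5.8 m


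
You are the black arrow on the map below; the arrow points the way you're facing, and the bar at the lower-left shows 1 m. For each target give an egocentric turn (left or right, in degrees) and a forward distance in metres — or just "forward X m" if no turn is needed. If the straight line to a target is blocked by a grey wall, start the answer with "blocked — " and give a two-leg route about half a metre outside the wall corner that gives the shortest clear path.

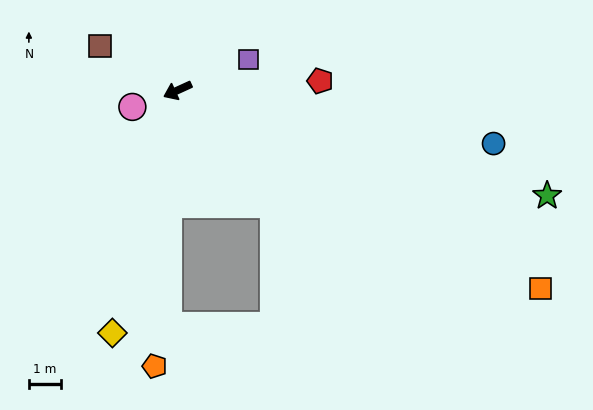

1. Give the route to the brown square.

turn right 54°, forward 2.8 m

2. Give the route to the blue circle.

turn left 146°, forward 10.0 m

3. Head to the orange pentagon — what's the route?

turn left 61°, forward 8.6 m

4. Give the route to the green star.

turn left 140°, forward 12.0 m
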